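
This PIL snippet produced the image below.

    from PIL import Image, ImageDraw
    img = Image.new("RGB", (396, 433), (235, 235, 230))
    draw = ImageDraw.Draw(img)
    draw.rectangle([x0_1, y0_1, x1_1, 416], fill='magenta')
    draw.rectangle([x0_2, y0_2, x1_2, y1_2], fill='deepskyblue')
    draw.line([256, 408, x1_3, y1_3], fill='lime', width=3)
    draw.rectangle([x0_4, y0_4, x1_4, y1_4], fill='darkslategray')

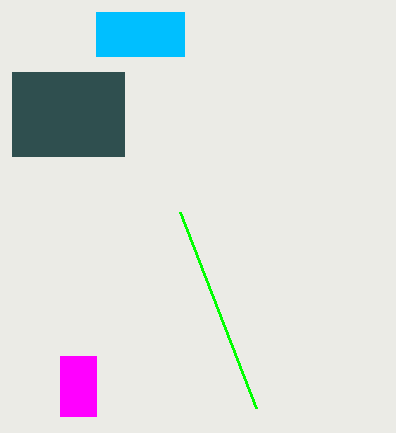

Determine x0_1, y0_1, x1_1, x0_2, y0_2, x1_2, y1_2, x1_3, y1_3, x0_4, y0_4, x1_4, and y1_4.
x0_1 = 60
y0_1 = 356
x1_1 = 96
x0_2 = 96
y0_2 = 12
x1_2 = 184
y1_2 = 56
x1_3 = 180
y1_3 = 212
x0_4 = 12
y0_4 = 72
x1_4 = 124
y1_4 = 156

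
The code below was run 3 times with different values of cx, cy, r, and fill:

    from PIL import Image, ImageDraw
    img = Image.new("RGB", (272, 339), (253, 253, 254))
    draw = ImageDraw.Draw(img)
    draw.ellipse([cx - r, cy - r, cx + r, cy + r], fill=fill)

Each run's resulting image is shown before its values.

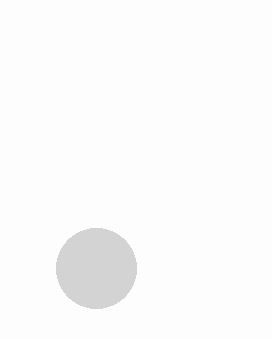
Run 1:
cx = 96; cy = 268; r = 40; fill = 'lightgray'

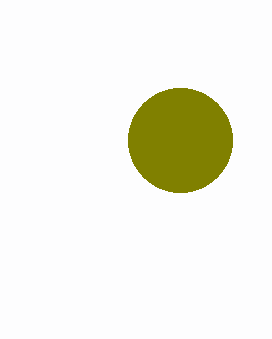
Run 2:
cx = 180
cy = 140
r = 52
fill = 'olive'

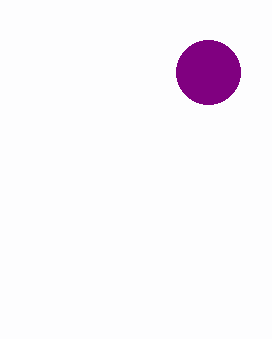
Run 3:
cx = 208; cy = 72; r = 32; fill = 'purple'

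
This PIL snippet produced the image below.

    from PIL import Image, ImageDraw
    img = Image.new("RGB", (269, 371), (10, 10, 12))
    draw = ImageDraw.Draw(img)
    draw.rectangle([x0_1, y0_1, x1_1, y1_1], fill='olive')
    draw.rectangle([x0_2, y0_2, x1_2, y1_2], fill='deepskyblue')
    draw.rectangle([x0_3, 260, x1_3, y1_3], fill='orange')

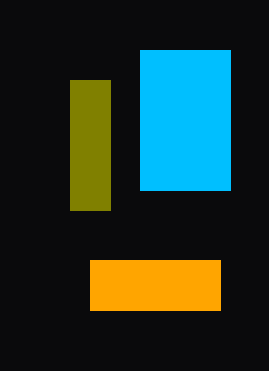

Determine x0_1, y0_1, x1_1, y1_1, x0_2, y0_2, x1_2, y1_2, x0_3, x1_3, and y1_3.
x0_1 = 70; y0_1 = 80; x1_1 = 110; y1_1 = 210; x0_2 = 140; y0_2 = 50; x1_2 = 230; y1_2 = 190; x0_3 = 90; x1_3 = 220; y1_3 = 310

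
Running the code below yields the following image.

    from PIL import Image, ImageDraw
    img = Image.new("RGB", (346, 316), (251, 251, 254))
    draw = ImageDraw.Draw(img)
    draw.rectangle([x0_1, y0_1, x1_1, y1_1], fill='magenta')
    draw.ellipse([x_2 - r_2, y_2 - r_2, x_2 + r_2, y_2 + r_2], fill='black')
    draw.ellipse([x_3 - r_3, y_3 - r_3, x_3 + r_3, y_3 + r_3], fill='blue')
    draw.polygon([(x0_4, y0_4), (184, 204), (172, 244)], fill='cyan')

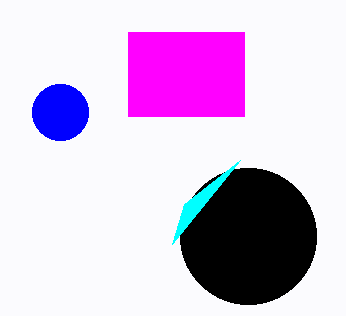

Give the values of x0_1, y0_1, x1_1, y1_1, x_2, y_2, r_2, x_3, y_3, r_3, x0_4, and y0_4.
x0_1 = 128; y0_1 = 32; x1_1 = 244; y1_1 = 116; x_2 = 248; y_2 = 236; r_2 = 68; x_3 = 60; y_3 = 112; r_3 = 28; x0_4 = 240; y0_4 = 160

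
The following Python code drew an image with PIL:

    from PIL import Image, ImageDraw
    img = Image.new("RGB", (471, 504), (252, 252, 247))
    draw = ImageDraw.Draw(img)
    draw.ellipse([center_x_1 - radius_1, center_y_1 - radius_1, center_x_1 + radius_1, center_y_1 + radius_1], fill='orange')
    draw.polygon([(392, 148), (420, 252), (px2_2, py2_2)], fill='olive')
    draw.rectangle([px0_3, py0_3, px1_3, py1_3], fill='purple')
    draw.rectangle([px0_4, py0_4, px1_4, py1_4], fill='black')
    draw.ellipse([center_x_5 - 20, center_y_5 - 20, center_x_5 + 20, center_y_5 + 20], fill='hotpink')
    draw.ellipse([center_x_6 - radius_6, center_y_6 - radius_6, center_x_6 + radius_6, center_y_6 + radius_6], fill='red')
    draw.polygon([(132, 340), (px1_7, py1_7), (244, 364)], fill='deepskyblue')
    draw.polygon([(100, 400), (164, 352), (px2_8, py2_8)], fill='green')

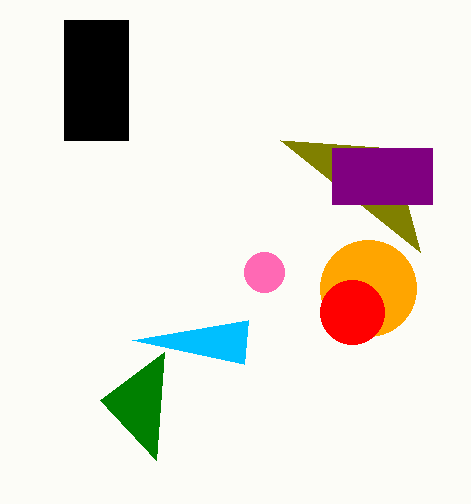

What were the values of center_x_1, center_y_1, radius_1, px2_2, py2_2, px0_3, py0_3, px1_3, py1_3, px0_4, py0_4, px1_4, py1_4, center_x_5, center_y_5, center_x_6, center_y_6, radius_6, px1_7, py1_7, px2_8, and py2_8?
center_x_1 = 368, center_y_1 = 288, radius_1 = 48, px2_2 = 280, py2_2 = 140, px0_3 = 332, py0_3 = 148, px1_3 = 432, py1_3 = 204, px0_4 = 64, py0_4 = 20, px1_4 = 128, py1_4 = 140, center_x_5 = 264, center_y_5 = 272, center_x_6 = 352, center_y_6 = 312, radius_6 = 32, px1_7 = 248, py1_7 = 320, px2_8 = 156, py2_8 = 460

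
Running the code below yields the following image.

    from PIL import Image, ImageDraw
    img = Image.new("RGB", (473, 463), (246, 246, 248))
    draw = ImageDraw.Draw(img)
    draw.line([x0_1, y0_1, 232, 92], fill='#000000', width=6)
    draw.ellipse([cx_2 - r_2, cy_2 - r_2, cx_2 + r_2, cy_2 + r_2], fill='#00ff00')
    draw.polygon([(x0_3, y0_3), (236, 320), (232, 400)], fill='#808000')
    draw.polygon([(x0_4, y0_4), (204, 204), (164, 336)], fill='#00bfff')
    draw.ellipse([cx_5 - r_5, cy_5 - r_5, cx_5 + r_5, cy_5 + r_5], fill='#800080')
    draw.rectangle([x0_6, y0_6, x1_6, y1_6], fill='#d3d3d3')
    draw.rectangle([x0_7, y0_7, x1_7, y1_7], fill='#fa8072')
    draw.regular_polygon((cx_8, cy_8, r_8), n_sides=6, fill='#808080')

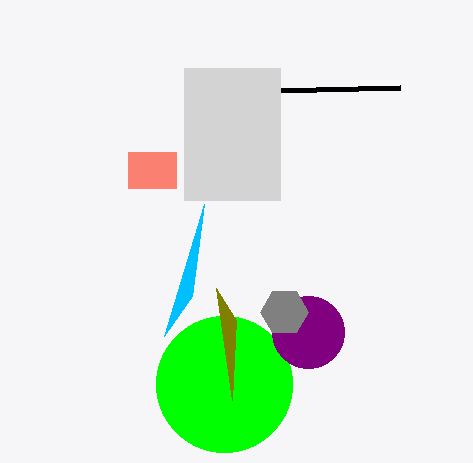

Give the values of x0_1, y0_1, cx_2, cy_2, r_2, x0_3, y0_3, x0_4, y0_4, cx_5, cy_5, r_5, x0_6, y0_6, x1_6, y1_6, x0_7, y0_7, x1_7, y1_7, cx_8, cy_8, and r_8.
x0_1 = 400; y0_1 = 88; cx_2 = 224; cy_2 = 384; r_2 = 68; x0_3 = 216; y0_3 = 288; x0_4 = 192; y0_4 = 296; cx_5 = 308; cy_5 = 332; r_5 = 36; x0_6 = 184; y0_6 = 68; x1_6 = 280; y1_6 = 200; x0_7 = 128; y0_7 = 152; x1_7 = 176; y1_7 = 188; cx_8 = 284; cy_8 = 312; r_8 = 24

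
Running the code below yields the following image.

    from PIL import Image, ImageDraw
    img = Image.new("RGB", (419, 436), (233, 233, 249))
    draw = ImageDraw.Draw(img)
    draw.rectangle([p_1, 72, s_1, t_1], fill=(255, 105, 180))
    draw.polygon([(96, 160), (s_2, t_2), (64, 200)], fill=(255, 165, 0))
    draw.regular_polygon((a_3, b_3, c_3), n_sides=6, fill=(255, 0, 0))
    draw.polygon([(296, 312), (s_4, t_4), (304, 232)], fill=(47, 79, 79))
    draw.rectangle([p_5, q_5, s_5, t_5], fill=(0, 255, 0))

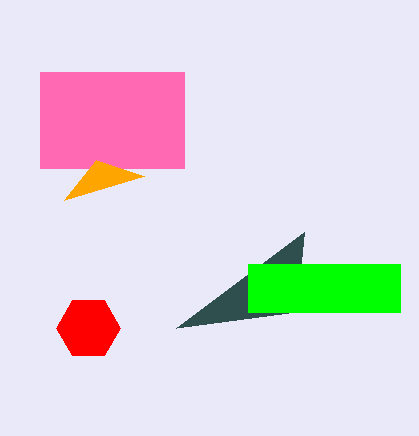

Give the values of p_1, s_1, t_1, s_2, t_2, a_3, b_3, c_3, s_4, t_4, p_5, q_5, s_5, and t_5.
p_1 = 40; s_1 = 184; t_1 = 168; s_2 = 144; t_2 = 176; a_3 = 88; b_3 = 328; c_3 = 32; s_4 = 176; t_4 = 328; p_5 = 248; q_5 = 264; s_5 = 400; t_5 = 312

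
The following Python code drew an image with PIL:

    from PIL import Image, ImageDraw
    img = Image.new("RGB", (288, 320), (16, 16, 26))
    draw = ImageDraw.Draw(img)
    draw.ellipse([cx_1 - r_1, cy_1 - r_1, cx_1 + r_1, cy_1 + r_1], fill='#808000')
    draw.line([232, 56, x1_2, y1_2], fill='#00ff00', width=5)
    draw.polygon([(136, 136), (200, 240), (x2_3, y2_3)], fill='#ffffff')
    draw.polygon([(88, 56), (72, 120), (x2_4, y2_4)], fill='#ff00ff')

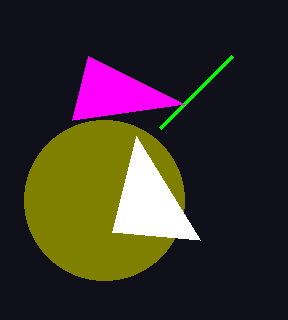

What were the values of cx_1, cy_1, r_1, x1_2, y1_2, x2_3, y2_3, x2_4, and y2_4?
cx_1 = 104, cy_1 = 200, r_1 = 80, x1_2 = 160, y1_2 = 128, x2_3 = 112, y2_3 = 232, x2_4 = 184, y2_4 = 104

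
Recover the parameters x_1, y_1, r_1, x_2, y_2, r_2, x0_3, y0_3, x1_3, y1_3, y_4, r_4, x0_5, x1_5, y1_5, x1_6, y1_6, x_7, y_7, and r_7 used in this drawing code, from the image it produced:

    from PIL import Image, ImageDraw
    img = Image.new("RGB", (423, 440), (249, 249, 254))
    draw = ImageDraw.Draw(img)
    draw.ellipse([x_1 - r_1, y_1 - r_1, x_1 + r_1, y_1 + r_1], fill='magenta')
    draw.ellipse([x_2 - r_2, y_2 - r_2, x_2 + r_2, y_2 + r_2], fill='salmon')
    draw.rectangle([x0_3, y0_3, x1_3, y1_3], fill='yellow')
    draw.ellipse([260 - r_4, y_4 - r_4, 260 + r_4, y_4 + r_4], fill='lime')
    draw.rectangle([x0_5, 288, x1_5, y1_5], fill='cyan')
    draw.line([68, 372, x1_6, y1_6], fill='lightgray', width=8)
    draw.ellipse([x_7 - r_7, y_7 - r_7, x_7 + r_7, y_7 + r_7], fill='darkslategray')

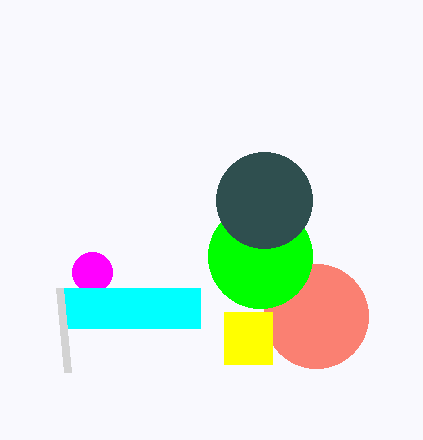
x_1 = 92
y_1 = 272
r_1 = 20
x_2 = 316
y_2 = 316
r_2 = 52
x0_3 = 224
y0_3 = 312
x1_3 = 272
y1_3 = 364
y_4 = 256
r_4 = 52
x0_5 = 64
x1_5 = 200
y1_5 = 328
x1_6 = 60
y1_6 = 288
x_7 = 264
y_7 = 200
r_7 = 48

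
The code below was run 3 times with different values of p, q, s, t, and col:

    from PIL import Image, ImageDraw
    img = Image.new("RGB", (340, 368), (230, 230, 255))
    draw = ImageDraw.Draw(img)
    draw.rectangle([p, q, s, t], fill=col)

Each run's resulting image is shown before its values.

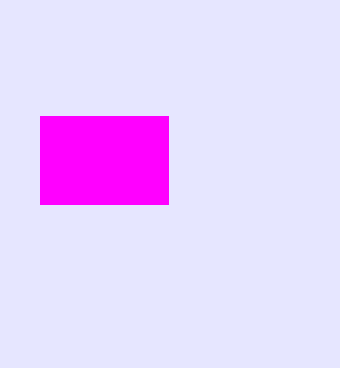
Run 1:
p = 40; q = 116; s = 168; t = 204; col = 'magenta'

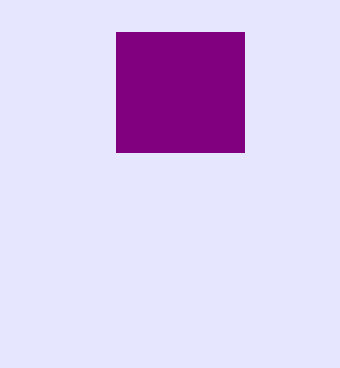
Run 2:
p = 116, q = 32, s = 244, t = 152, col = 'purple'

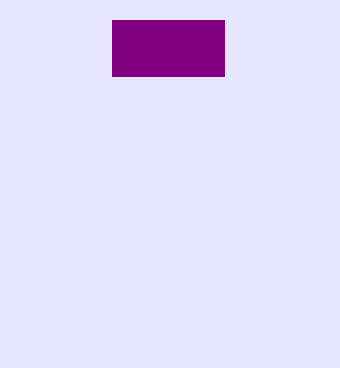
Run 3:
p = 112
q = 20
s = 224
t = 76
col = 'purple'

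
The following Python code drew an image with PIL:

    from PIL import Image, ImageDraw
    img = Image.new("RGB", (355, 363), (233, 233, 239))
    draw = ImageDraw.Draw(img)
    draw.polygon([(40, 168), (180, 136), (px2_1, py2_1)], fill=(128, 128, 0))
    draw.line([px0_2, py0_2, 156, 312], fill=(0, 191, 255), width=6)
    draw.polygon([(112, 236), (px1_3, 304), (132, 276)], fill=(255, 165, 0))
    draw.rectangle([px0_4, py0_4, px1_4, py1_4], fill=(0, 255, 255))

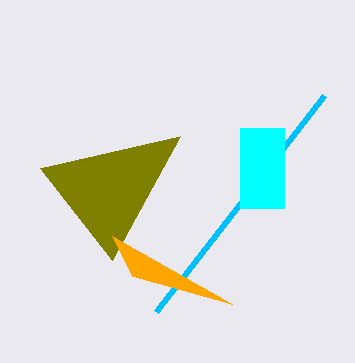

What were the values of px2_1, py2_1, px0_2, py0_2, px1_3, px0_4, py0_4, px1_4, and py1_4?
px2_1 = 112; py2_1 = 260; px0_2 = 324; py0_2 = 96; px1_3 = 232; px0_4 = 240; py0_4 = 128; px1_4 = 284; py1_4 = 208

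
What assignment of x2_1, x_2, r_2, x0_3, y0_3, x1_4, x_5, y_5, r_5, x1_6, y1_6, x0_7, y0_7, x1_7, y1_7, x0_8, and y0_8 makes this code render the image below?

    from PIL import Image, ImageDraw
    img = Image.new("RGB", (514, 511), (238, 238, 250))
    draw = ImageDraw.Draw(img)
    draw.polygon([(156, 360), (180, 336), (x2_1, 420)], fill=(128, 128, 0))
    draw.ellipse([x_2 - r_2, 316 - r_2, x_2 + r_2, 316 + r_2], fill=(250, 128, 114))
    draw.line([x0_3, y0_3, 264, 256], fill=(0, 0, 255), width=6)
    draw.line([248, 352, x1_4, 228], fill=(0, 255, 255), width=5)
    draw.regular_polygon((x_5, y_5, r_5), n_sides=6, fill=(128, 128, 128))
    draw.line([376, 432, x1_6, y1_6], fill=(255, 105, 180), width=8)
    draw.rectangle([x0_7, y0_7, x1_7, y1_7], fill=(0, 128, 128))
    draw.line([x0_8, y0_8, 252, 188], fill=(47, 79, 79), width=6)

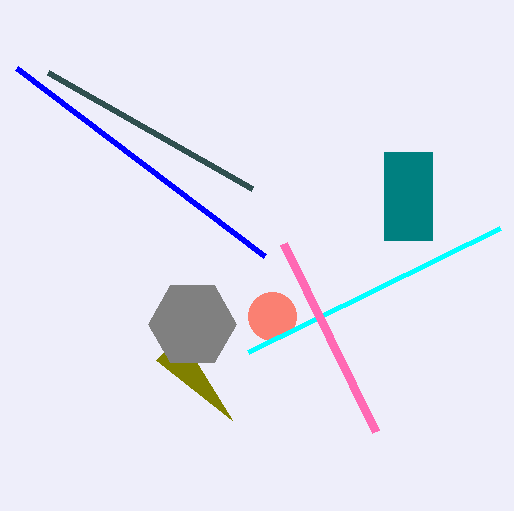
x2_1 = 232; x_2 = 272; r_2 = 24; x0_3 = 16; y0_3 = 68; x1_4 = 500; x_5 = 192; y_5 = 324; r_5 = 44; x1_6 = 284; y1_6 = 244; x0_7 = 384; y0_7 = 152; x1_7 = 432; y1_7 = 240; x0_8 = 48; y0_8 = 72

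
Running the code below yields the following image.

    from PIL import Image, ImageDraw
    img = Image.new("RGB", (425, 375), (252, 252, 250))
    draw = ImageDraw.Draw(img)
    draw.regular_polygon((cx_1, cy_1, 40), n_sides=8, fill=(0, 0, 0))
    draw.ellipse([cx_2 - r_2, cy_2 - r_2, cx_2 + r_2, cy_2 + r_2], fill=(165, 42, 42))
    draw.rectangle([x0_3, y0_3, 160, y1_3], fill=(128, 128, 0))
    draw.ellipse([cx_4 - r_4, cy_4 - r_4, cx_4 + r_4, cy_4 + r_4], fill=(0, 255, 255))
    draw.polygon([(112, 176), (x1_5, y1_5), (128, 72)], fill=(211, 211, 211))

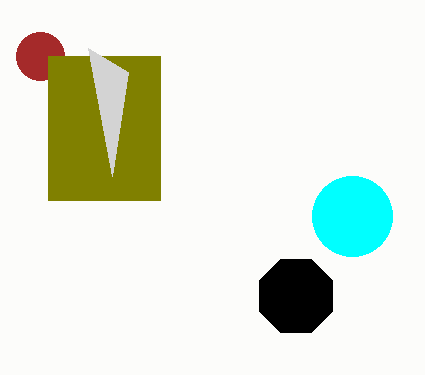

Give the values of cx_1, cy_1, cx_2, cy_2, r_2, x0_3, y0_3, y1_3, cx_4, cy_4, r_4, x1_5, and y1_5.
cx_1 = 296, cy_1 = 296, cx_2 = 40, cy_2 = 56, r_2 = 24, x0_3 = 48, y0_3 = 56, y1_3 = 200, cx_4 = 352, cy_4 = 216, r_4 = 40, x1_5 = 88, y1_5 = 48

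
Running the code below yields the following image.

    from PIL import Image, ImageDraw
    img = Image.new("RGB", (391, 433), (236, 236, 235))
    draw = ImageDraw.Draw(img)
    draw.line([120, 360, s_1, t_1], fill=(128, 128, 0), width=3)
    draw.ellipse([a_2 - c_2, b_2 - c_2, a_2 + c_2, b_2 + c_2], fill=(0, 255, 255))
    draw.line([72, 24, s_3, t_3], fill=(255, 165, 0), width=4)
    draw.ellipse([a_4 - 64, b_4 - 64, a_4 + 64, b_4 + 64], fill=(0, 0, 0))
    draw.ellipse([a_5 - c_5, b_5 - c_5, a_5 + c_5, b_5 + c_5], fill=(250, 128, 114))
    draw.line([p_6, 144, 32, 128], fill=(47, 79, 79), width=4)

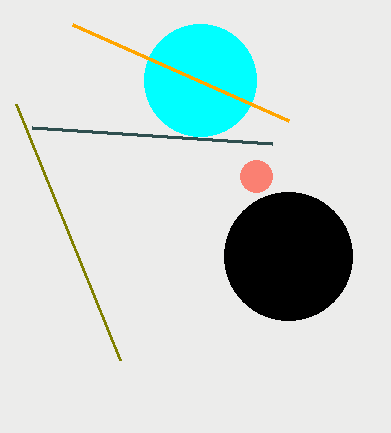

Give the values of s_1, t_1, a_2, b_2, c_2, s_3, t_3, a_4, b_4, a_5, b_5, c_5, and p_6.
s_1 = 16; t_1 = 104; a_2 = 200; b_2 = 80; c_2 = 56; s_3 = 288; t_3 = 120; a_4 = 288; b_4 = 256; a_5 = 256; b_5 = 176; c_5 = 16; p_6 = 272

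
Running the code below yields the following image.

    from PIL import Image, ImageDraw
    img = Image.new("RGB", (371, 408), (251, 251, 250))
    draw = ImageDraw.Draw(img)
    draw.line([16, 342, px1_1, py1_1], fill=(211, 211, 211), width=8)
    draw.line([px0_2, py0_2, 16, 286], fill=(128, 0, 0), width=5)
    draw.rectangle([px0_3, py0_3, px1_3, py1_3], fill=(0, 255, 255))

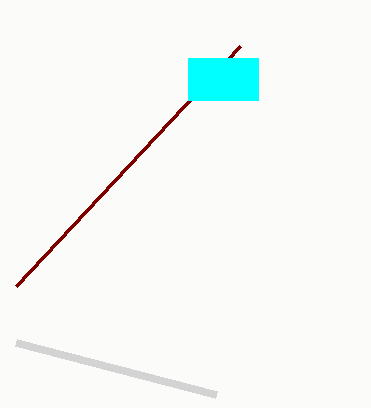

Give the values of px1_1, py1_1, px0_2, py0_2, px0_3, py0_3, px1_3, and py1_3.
px1_1 = 216, py1_1 = 394, px0_2 = 240, py0_2 = 46, px0_3 = 188, py0_3 = 58, px1_3 = 258, py1_3 = 100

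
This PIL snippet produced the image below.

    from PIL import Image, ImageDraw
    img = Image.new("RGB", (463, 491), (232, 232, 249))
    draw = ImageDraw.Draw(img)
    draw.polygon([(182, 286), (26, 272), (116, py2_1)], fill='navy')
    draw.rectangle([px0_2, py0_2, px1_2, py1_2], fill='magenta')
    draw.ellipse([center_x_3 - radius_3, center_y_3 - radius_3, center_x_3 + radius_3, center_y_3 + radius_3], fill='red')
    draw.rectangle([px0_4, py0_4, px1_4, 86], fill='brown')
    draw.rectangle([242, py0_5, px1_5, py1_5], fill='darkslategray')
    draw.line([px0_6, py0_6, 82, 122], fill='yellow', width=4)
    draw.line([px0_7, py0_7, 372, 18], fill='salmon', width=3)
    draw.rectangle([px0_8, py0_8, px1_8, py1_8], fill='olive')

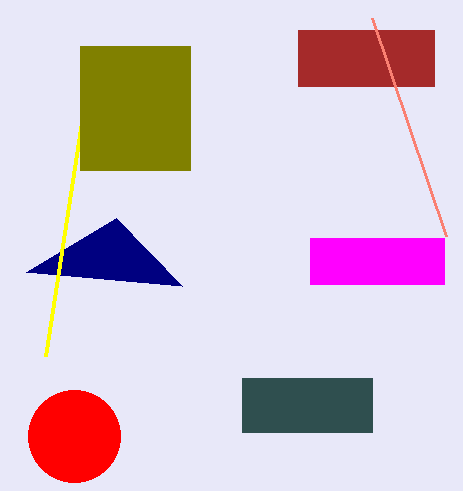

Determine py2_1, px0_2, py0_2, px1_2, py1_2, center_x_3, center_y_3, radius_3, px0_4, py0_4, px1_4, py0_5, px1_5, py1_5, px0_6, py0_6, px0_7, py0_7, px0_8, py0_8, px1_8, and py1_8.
py2_1 = 218
px0_2 = 310
py0_2 = 238
px1_2 = 444
py1_2 = 284
center_x_3 = 74
center_y_3 = 436
radius_3 = 46
px0_4 = 298
py0_4 = 30
px1_4 = 434
py0_5 = 378
px1_5 = 372
py1_5 = 432
px0_6 = 46
py0_6 = 356
px0_7 = 446
py0_7 = 236
px0_8 = 80
py0_8 = 46
px1_8 = 190
py1_8 = 170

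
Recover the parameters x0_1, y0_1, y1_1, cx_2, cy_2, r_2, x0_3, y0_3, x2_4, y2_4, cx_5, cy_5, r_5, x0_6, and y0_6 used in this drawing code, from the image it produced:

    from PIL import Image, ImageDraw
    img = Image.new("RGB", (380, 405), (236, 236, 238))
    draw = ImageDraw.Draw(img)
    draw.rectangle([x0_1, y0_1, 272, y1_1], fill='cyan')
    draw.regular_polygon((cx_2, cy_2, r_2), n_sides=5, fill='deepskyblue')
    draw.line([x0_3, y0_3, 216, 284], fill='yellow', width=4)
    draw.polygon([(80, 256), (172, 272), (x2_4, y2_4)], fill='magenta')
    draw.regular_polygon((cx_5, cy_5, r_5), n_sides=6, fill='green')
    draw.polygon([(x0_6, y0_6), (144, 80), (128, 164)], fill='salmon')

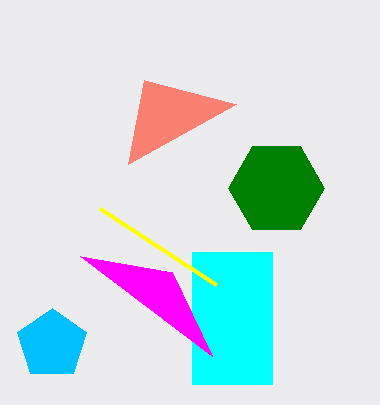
x0_1 = 192; y0_1 = 252; y1_1 = 384; cx_2 = 52; cy_2 = 344; r_2 = 36; x0_3 = 100; y0_3 = 208; x2_4 = 212; y2_4 = 356; cx_5 = 276; cy_5 = 188; r_5 = 48; x0_6 = 236; y0_6 = 104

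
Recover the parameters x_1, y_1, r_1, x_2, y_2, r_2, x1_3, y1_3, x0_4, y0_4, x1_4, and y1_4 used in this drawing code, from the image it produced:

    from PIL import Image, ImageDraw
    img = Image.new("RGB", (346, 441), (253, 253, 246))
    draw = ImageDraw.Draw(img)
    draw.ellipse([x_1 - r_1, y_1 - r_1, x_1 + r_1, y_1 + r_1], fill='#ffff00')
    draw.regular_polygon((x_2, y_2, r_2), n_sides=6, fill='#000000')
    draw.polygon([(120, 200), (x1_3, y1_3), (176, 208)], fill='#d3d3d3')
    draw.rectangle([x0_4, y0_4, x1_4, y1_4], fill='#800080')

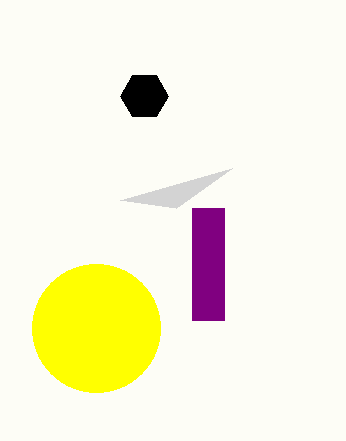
x_1 = 96
y_1 = 328
r_1 = 64
x_2 = 144
y_2 = 96
r_2 = 24
x1_3 = 232
y1_3 = 168
x0_4 = 192
y0_4 = 208
x1_4 = 224
y1_4 = 320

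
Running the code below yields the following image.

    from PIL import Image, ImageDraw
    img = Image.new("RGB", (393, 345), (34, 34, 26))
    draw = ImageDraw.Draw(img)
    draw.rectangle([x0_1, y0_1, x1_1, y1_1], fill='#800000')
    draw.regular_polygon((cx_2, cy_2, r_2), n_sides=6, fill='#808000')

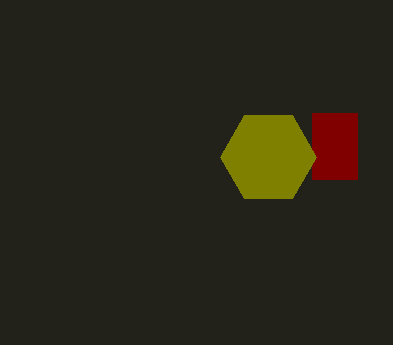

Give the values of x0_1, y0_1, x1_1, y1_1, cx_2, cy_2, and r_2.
x0_1 = 312; y0_1 = 113; x1_1 = 357; y1_1 = 179; cx_2 = 268; cy_2 = 157; r_2 = 48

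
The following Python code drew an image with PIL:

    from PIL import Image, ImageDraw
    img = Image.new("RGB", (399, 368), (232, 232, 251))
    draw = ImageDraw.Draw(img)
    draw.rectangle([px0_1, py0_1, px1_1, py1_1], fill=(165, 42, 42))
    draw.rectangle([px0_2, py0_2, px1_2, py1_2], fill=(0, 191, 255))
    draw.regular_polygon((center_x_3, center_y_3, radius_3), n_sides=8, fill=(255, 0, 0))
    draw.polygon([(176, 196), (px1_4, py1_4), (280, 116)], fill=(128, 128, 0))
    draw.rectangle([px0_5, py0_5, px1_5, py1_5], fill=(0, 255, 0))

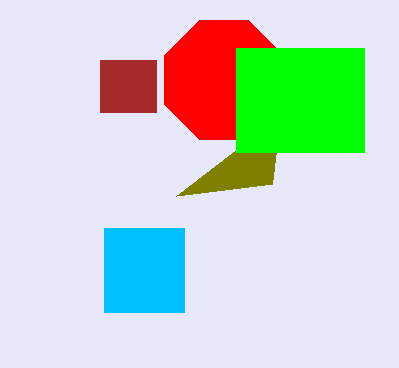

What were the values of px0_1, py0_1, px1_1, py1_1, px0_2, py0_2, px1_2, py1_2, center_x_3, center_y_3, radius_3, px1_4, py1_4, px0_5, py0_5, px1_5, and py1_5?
px0_1 = 100, py0_1 = 60, px1_1 = 156, py1_1 = 112, px0_2 = 104, py0_2 = 228, px1_2 = 184, py1_2 = 312, center_x_3 = 224, center_y_3 = 80, radius_3 = 64, px1_4 = 272, py1_4 = 184, px0_5 = 236, py0_5 = 48, px1_5 = 364, py1_5 = 152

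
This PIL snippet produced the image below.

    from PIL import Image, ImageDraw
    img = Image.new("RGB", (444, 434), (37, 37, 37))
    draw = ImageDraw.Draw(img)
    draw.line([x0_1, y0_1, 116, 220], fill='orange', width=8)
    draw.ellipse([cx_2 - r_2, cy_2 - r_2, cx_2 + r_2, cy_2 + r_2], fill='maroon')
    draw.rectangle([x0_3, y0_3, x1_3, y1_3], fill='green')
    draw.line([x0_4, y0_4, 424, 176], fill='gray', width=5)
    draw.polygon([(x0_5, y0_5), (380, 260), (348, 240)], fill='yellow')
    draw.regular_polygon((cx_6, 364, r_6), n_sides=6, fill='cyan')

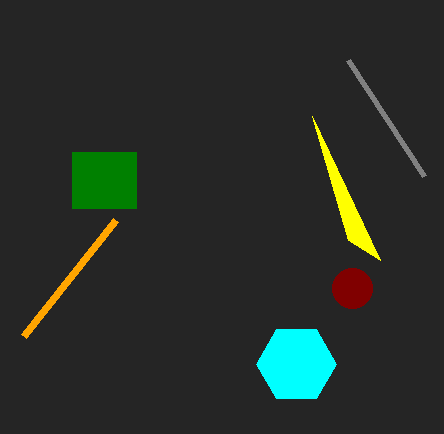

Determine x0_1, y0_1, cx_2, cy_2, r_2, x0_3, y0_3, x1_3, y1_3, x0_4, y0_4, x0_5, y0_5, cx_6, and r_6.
x0_1 = 24
y0_1 = 336
cx_2 = 352
cy_2 = 288
r_2 = 20
x0_3 = 72
y0_3 = 152
x1_3 = 136
y1_3 = 208
x0_4 = 348
y0_4 = 60
x0_5 = 312
y0_5 = 116
cx_6 = 296
r_6 = 40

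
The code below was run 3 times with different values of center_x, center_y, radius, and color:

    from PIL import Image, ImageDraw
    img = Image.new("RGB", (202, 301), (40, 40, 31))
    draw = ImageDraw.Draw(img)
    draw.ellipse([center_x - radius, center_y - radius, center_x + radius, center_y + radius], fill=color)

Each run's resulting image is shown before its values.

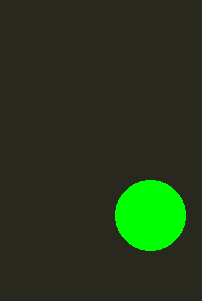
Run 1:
center_x = 150
center_y = 215
radius = 35
color = 'lime'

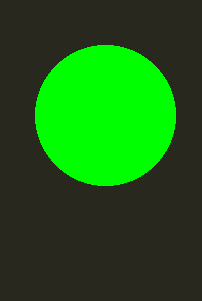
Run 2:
center_x = 105
center_y = 115
radius = 70
color = 'lime'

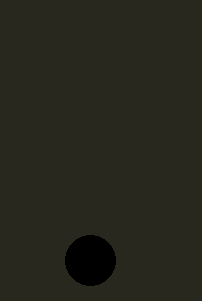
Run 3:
center_x = 90
center_y = 260
radius = 25
color = 'black'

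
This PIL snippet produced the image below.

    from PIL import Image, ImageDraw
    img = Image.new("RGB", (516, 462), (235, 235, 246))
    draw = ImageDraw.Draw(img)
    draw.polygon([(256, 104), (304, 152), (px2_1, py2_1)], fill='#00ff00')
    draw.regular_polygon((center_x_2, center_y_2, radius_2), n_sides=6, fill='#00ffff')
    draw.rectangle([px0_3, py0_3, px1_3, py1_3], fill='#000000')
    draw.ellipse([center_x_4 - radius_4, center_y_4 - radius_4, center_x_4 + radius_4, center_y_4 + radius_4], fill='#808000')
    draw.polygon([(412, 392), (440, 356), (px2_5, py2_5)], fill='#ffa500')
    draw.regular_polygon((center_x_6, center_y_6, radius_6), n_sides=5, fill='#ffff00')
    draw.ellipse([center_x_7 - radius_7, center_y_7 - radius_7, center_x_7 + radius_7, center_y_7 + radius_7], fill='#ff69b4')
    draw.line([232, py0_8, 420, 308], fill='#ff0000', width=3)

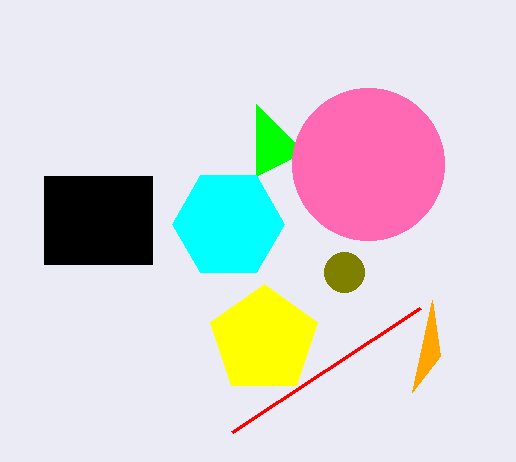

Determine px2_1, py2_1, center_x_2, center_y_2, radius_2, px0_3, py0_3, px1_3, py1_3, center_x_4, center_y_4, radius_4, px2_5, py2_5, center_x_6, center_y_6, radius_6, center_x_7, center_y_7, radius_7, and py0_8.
px2_1 = 256; py2_1 = 176; center_x_2 = 228; center_y_2 = 224; radius_2 = 56; px0_3 = 44; py0_3 = 176; px1_3 = 152; py1_3 = 264; center_x_4 = 344; center_y_4 = 272; radius_4 = 20; px2_5 = 432; py2_5 = 300; center_x_6 = 264; center_y_6 = 340; radius_6 = 56; center_x_7 = 368; center_y_7 = 164; radius_7 = 76; py0_8 = 432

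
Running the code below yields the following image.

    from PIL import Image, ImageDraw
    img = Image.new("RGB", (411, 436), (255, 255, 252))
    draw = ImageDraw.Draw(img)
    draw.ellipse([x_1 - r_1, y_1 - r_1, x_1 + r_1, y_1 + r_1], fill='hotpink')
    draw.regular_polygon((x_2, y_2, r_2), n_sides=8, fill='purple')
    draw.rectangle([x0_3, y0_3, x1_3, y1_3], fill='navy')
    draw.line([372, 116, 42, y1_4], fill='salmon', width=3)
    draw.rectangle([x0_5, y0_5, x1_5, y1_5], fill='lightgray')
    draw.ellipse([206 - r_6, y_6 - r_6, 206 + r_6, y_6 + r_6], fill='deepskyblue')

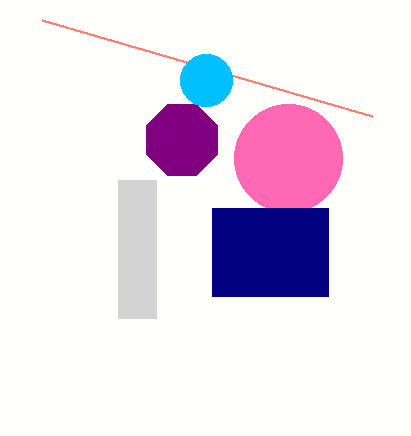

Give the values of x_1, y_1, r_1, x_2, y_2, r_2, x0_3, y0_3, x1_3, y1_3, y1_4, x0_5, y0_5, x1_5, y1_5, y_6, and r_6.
x_1 = 288, y_1 = 158, r_1 = 54, x_2 = 182, y_2 = 140, r_2 = 38, x0_3 = 212, y0_3 = 208, x1_3 = 328, y1_3 = 296, y1_4 = 20, x0_5 = 118, y0_5 = 180, x1_5 = 156, y1_5 = 318, y_6 = 80, r_6 = 26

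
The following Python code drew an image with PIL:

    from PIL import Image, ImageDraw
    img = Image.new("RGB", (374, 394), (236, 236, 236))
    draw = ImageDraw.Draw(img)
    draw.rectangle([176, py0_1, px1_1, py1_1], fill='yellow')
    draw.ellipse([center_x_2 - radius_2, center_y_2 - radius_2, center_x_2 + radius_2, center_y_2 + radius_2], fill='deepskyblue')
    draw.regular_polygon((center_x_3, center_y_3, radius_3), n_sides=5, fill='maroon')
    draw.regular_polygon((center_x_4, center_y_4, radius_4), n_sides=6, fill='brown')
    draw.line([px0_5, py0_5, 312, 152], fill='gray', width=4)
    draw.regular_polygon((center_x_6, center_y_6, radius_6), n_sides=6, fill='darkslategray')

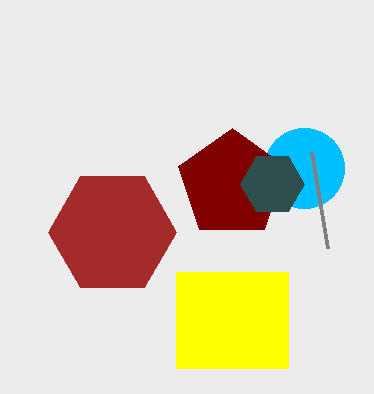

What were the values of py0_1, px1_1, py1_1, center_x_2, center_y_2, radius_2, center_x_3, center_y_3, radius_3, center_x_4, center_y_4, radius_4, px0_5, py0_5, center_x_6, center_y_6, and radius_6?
py0_1 = 272; px1_1 = 288; py1_1 = 368; center_x_2 = 304; center_y_2 = 168; radius_2 = 40; center_x_3 = 232; center_y_3 = 184; radius_3 = 56; center_x_4 = 112; center_y_4 = 232; radius_4 = 64; px0_5 = 328; py0_5 = 248; center_x_6 = 272; center_y_6 = 184; radius_6 = 32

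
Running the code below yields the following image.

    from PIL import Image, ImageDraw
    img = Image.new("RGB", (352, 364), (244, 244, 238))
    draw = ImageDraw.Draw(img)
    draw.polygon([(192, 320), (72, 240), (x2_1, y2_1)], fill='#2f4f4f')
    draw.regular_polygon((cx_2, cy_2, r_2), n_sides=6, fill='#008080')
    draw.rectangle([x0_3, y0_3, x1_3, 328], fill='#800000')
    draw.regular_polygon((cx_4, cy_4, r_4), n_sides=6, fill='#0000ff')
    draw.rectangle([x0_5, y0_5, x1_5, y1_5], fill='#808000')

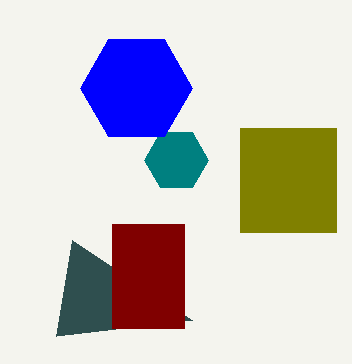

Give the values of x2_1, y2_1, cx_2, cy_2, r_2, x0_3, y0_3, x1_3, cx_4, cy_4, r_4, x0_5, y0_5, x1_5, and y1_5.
x2_1 = 56, y2_1 = 336, cx_2 = 176, cy_2 = 160, r_2 = 32, x0_3 = 112, y0_3 = 224, x1_3 = 184, cx_4 = 136, cy_4 = 88, r_4 = 56, x0_5 = 240, y0_5 = 128, x1_5 = 336, y1_5 = 232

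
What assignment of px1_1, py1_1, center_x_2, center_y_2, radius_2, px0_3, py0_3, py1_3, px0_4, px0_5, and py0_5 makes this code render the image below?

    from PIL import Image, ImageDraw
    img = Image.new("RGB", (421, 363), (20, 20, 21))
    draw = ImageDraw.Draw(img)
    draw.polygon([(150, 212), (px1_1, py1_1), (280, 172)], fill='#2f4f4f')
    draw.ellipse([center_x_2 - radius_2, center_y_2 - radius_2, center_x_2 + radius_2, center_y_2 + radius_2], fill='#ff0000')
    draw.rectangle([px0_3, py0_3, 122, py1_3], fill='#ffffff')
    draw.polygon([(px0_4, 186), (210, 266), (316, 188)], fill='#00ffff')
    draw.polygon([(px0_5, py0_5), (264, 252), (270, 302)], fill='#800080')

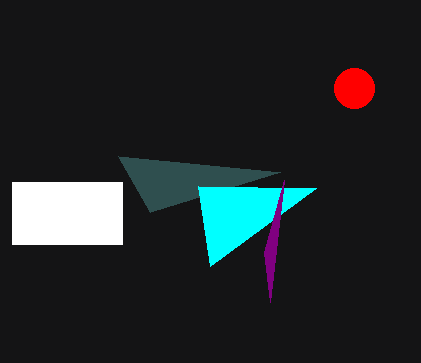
px1_1 = 118
py1_1 = 156
center_x_2 = 354
center_y_2 = 88
radius_2 = 20
px0_3 = 12
py0_3 = 182
py1_3 = 244
px0_4 = 198
px0_5 = 284
py0_5 = 180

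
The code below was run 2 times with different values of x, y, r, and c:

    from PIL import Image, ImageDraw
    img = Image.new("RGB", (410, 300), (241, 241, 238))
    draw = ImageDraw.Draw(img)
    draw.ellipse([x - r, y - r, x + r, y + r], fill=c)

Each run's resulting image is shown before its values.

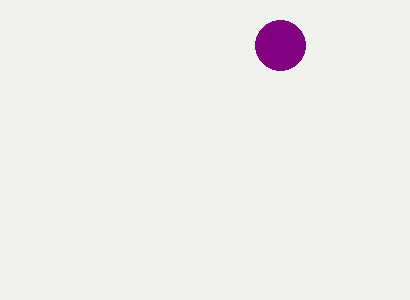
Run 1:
x = 280
y = 45
r = 25
c = 'purple'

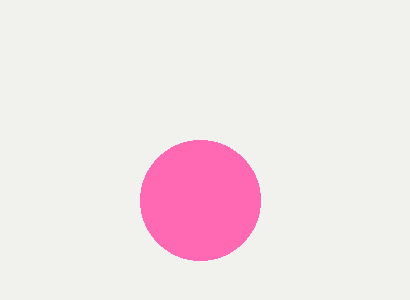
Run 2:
x = 200; y = 200; r = 60; c = 'hotpink'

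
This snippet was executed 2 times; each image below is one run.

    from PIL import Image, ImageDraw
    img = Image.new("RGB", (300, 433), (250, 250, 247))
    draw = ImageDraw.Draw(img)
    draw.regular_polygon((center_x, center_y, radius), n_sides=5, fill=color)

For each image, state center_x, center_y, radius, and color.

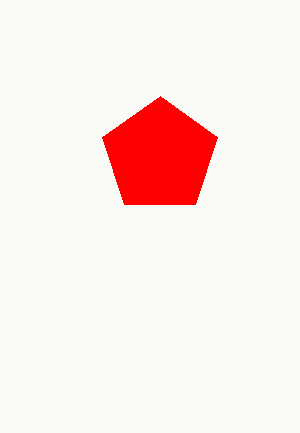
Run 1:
center_x = 160, center_y = 156, radius = 60, color = 'red'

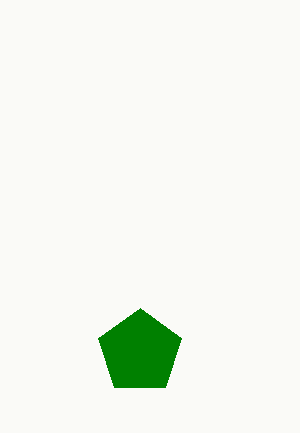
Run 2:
center_x = 140
center_y = 352
radius = 44
color = 'green'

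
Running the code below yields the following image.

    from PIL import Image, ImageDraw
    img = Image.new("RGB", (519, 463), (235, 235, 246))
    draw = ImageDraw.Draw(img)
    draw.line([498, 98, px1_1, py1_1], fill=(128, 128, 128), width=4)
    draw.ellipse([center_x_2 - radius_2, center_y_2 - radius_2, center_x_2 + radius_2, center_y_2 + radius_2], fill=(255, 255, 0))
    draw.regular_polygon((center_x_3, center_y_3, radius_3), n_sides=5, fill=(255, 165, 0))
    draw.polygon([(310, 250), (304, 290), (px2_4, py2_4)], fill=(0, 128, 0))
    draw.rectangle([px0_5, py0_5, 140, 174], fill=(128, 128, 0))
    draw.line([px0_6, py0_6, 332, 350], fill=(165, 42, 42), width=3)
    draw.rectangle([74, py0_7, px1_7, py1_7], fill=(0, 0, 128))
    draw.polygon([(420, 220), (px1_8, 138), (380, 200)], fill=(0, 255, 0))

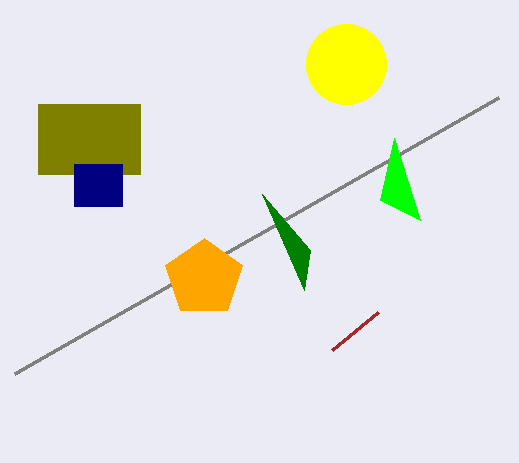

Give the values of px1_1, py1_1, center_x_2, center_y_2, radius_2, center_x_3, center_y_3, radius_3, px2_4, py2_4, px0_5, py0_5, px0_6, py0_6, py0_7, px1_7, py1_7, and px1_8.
px1_1 = 14; py1_1 = 374; center_x_2 = 346; center_y_2 = 64; radius_2 = 40; center_x_3 = 204; center_y_3 = 278; radius_3 = 40; px2_4 = 262; py2_4 = 194; px0_5 = 38; py0_5 = 104; px0_6 = 378; py0_6 = 312; py0_7 = 164; px1_7 = 122; py1_7 = 206; px1_8 = 394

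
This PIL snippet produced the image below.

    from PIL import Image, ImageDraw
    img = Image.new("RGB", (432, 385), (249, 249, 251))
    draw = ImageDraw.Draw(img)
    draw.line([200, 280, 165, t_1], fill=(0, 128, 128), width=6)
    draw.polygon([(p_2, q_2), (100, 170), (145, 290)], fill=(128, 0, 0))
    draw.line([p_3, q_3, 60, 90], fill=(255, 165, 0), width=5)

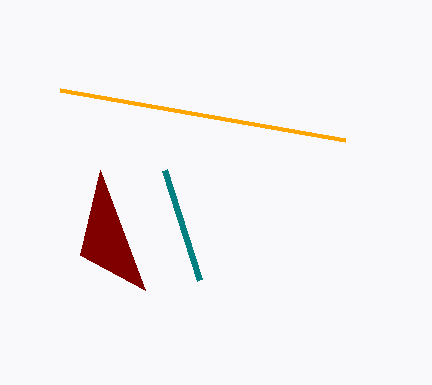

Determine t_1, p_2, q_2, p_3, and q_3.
t_1 = 170; p_2 = 80; q_2 = 255; p_3 = 345; q_3 = 140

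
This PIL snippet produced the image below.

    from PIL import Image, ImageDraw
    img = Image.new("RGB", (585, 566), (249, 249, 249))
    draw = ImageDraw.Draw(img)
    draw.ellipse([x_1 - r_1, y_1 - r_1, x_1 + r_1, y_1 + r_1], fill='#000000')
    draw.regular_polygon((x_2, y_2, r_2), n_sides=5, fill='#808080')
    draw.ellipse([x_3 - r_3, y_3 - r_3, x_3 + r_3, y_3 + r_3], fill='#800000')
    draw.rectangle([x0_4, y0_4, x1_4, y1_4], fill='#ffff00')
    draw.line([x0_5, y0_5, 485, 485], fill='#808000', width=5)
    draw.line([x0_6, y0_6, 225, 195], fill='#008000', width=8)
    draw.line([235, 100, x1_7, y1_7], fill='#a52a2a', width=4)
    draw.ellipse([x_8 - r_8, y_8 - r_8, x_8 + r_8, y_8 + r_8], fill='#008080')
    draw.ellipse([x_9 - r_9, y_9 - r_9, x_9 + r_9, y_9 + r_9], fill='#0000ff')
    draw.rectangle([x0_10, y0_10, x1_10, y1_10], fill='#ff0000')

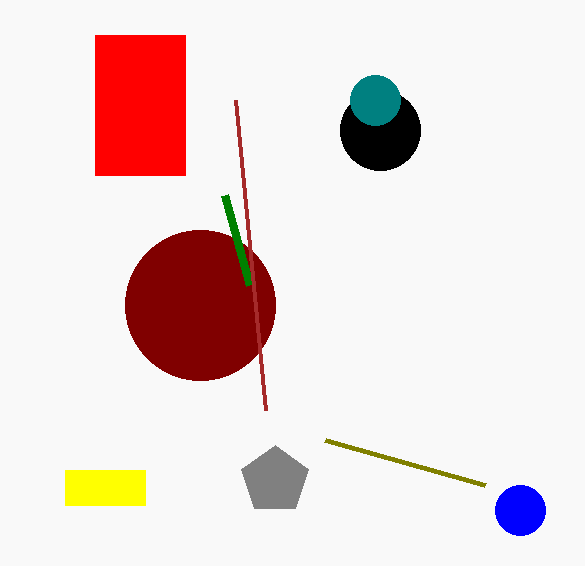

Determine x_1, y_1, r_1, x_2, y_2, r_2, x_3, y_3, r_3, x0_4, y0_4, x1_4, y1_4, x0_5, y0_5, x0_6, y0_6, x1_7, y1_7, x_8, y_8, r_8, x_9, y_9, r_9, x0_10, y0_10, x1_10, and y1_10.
x_1 = 380; y_1 = 130; r_1 = 40; x_2 = 275; y_2 = 480; r_2 = 35; x_3 = 200; y_3 = 305; r_3 = 75; x0_4 = 65; y0_4 = 470; x1_4 = 145; y1_4 = 505; x0_5 = 325; y0_5 = 440; x0_6 = 250; y0_6 = 285; x1_7 = 265; y1_7 = 410; x_8 = 375; y_8 = 100; r_8 = 25; x_9 = 520; y_9 = 510; r_9 = 25; x0_10 = 95; y0_10 = 35; x1_10 = 185; y1_10 = 175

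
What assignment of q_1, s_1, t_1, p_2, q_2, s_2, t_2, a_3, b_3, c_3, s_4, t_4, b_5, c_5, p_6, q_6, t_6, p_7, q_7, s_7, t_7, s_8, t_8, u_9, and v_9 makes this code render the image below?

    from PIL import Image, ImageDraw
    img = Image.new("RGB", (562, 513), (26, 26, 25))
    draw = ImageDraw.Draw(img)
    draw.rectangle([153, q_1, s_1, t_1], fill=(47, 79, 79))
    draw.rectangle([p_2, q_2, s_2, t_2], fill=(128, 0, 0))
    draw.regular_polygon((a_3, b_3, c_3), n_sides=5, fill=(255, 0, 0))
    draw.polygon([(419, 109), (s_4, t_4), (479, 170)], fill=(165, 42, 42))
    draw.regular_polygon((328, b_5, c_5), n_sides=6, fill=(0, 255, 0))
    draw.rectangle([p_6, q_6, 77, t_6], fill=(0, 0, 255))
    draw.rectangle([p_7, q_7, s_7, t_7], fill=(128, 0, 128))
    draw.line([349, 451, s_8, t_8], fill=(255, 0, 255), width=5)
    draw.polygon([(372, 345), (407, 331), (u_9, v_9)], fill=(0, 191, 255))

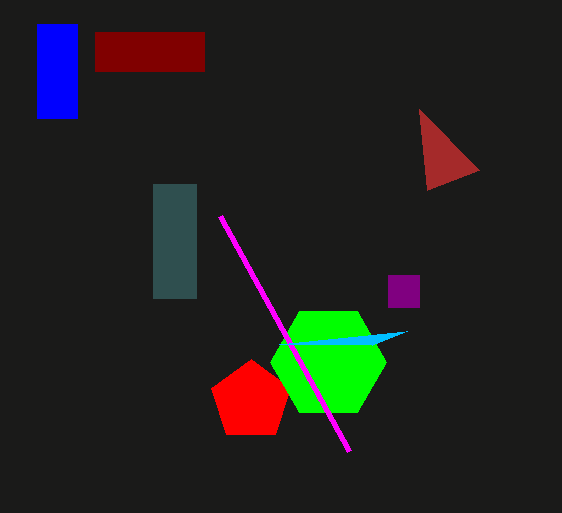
q_1 = 184, s_1 = 196, t_1 = 298, p_2 = 95, q_2 = 32, s_2 = 204, t_2 = 71, a_3 = 251, b_3 = 401, c_3 = 42, s_4 = 427, t_4 = 190, b_5 = 362, c_5 = 58, p_6 = 37, q_6 = 24, t_6 = 118, p_7 = 388, q_7 = 275, s_7 = 419, t_7 = 307, s_8 = 220, t_8 = 216, u_9 = 279, v_9 = 344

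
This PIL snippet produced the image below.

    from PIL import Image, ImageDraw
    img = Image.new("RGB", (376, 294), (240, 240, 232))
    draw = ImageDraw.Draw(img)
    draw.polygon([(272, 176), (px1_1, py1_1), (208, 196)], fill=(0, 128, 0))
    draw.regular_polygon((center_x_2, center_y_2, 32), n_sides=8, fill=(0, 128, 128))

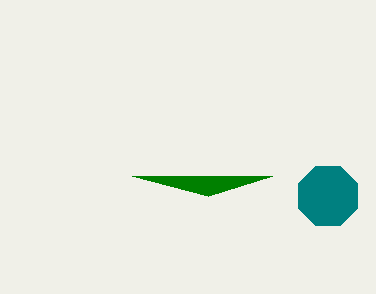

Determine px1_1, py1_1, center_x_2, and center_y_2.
px1_1 = 132; py1_1 = 176; center_x_2 = 328; center_y_2 = 196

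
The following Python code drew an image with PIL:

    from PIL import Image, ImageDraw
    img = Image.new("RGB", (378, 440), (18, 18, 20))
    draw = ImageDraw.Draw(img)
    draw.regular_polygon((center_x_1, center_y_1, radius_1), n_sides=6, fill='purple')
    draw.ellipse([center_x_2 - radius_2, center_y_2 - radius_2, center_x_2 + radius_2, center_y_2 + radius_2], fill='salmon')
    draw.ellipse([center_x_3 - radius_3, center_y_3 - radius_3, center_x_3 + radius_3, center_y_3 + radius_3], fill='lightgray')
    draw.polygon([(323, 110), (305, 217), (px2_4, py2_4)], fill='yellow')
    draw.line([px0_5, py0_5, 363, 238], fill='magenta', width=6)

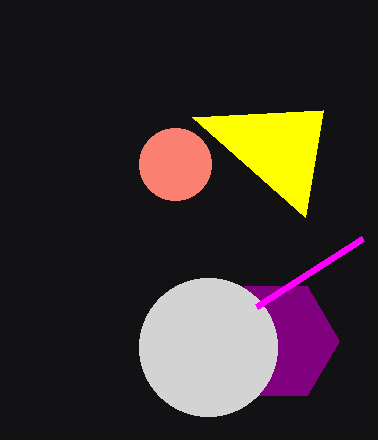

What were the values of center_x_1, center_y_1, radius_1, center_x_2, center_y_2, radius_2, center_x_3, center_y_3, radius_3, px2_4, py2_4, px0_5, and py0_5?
center_x_1 = 276
center_y_1 = 341
radius_1 = 63
center_x_2 = 175
center_y_2 = 164
radius_2 = 36
center_x_3 = 208
center_y_3 = 347
radius_3 = 69
px2_4 = 192
py2_4 = 117
px0_5 = 257
py0_5 = 306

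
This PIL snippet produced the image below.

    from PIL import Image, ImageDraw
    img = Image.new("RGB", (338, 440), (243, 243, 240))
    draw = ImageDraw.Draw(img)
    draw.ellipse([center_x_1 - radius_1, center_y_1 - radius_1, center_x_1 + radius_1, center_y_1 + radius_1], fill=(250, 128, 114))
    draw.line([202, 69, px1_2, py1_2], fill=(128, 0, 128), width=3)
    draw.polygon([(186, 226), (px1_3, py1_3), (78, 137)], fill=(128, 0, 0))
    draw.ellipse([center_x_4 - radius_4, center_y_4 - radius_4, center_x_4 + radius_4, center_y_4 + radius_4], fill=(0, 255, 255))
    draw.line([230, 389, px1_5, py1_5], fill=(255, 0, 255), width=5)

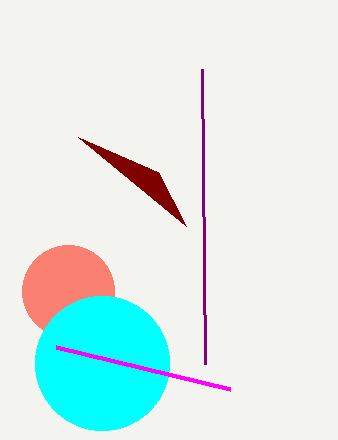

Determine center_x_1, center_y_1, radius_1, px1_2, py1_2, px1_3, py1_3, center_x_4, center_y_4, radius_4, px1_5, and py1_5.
center_x_1 = 68, center_y_1 = 291, radius_1 = 46, px1_2 = 205, py1_2 = 364, px1_3 = 158, py1_3 = 172, center_x_4 = 102, center_y_4 = 363, radius_4 = 67, px1_5 = 56, py1_5 = 347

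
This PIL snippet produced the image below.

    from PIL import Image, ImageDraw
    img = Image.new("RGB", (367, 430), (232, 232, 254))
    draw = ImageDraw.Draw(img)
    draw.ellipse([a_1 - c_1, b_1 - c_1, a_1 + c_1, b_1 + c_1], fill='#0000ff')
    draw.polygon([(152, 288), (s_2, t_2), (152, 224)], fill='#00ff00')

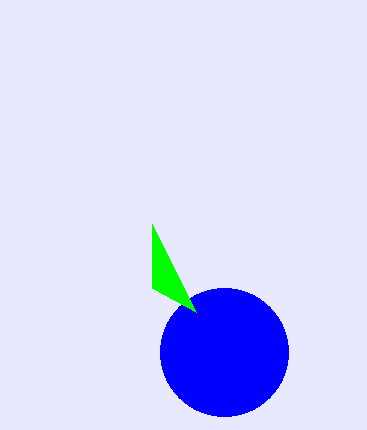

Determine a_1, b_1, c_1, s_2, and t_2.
a_1 = 224; b_1 = 352; c_1 = 64; s_2 = 196; t_2 = 312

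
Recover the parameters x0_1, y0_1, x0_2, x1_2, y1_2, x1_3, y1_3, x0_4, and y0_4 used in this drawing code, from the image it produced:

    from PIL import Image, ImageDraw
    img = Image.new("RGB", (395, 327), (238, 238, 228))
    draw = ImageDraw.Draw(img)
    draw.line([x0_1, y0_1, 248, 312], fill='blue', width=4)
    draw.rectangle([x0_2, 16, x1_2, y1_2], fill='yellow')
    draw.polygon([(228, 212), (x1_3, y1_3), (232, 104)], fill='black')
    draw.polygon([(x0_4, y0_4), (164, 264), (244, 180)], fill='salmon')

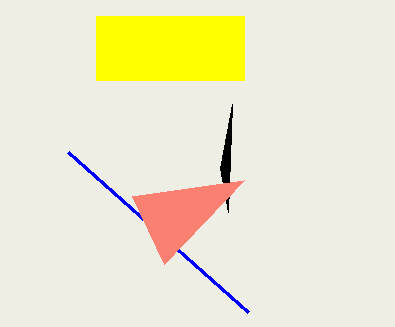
x0_1 = 68
y0_1 = 152
x0_2 = 96
x1_2 = 244
y1_2 = 80
x1_3 = 220
y1_3 = 168
x0_4 = 132
y0_4 = 196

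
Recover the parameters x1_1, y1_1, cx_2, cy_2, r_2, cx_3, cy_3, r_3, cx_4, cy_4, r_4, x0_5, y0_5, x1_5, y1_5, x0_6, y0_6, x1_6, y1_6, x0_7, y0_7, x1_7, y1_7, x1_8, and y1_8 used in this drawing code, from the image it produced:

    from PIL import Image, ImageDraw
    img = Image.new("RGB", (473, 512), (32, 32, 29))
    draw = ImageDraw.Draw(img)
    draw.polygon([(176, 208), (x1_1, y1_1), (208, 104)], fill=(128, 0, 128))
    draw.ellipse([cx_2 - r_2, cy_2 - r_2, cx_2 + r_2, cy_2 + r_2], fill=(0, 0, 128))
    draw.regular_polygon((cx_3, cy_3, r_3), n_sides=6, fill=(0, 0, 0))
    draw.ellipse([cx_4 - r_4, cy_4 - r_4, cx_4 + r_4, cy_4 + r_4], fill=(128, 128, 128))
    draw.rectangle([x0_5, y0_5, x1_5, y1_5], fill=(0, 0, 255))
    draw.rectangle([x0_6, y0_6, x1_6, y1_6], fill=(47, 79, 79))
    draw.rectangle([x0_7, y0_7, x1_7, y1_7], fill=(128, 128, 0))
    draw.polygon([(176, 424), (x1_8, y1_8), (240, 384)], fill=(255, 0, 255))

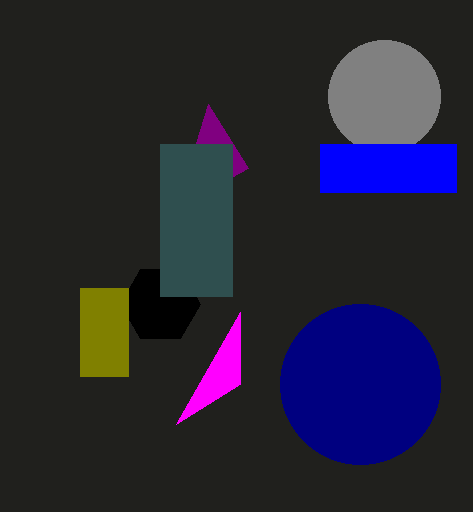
x1_1 = 248, y1_1 = 168, cx_2 = 360, cy_2 = 384, r_2 = 80, cx_3 = 160, cy_3 = 304, r_3 = 40, cx_4 = 384, cy_4 = 96, r_4 = 56, x0_5 = 320, y0_5 = 144, x1_5 = 456, y1_5 = 192, x0_6 = 160, y0_6 = 144, x1_6 = 232, y1_6 = 296, x0_7 = 80, y0_7 = 288, x1_7 = 128, y1_7 = 376, x1_8 = 240, y1_8 = 312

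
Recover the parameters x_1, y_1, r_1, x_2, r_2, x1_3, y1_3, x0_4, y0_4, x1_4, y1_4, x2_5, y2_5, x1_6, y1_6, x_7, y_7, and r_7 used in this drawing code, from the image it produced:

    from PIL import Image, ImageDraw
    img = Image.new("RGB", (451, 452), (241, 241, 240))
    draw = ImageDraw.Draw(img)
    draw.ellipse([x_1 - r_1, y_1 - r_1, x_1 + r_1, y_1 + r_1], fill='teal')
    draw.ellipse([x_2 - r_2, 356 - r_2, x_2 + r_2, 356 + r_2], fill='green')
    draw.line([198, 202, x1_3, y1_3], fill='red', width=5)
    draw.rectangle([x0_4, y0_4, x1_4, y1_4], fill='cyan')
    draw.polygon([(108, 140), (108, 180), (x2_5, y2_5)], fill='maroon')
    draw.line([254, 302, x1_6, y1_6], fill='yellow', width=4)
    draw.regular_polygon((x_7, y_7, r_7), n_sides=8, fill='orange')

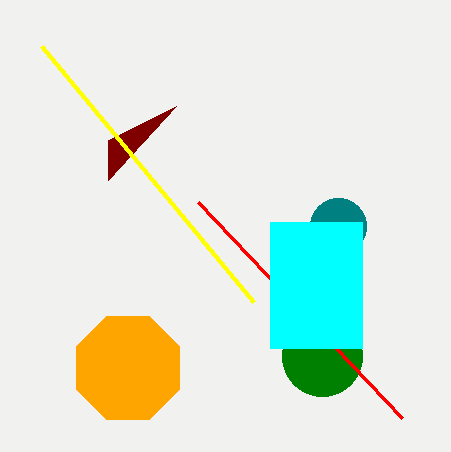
x_1 = 338
y_1 = 226
r_1 = 28
x_2 = 322
r_2 = 40
x1_3 = 402
y1_3 = 418
x0_4 = 270
y0_4 = 222
x1_4 = 362
y1_4 = 348
x2_5 = 176
y2_5 = 106
x1_6 = 42
y1_6 = 46
x_7 = 128
y_7 = 368
r_7 = 56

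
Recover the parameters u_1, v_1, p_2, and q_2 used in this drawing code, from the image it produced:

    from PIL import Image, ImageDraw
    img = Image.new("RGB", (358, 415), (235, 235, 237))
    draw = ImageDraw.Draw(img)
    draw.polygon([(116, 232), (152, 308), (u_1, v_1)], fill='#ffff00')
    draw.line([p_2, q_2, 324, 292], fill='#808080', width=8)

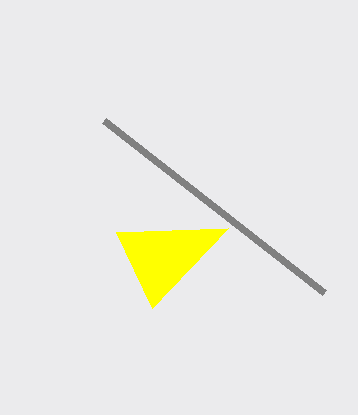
u_1 = 228; v_1 = 228; p_2 = 104; q_2 = 120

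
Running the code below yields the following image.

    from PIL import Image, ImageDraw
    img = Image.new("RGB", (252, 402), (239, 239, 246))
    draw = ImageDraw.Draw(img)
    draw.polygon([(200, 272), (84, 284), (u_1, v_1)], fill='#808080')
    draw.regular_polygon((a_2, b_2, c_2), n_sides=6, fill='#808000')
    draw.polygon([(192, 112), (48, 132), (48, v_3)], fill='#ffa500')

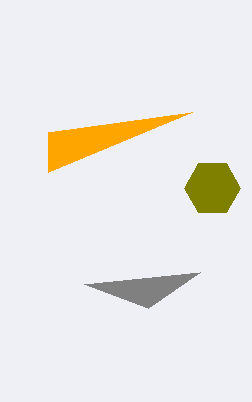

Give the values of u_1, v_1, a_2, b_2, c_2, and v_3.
u_1 = 148; v_1 = 308; a_2 = 212; b_2 = 188; c_2 = 28; v_3 = 172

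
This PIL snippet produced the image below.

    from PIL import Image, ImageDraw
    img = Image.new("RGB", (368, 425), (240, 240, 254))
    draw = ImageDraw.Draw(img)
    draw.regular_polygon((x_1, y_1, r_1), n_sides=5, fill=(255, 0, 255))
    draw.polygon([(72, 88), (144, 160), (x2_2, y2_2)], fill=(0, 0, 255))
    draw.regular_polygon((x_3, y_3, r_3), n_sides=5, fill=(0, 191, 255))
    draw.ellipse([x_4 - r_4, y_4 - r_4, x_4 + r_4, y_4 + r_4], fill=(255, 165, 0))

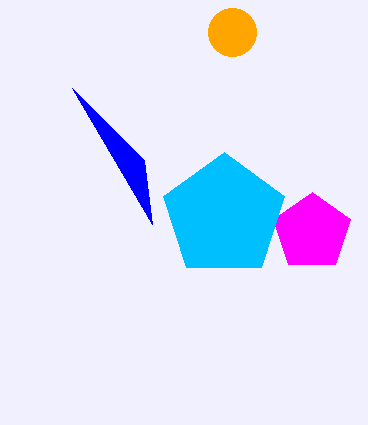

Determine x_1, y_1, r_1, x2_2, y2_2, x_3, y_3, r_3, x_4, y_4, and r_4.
x_1 = 312
y_1 = 232
r_1 = 40
x2_2 = 152
y2_2 = 224
x_3 = 224
y_3 = 216
r_3 = 64
x_4 = 232
y_4 = 32
r_4 = 24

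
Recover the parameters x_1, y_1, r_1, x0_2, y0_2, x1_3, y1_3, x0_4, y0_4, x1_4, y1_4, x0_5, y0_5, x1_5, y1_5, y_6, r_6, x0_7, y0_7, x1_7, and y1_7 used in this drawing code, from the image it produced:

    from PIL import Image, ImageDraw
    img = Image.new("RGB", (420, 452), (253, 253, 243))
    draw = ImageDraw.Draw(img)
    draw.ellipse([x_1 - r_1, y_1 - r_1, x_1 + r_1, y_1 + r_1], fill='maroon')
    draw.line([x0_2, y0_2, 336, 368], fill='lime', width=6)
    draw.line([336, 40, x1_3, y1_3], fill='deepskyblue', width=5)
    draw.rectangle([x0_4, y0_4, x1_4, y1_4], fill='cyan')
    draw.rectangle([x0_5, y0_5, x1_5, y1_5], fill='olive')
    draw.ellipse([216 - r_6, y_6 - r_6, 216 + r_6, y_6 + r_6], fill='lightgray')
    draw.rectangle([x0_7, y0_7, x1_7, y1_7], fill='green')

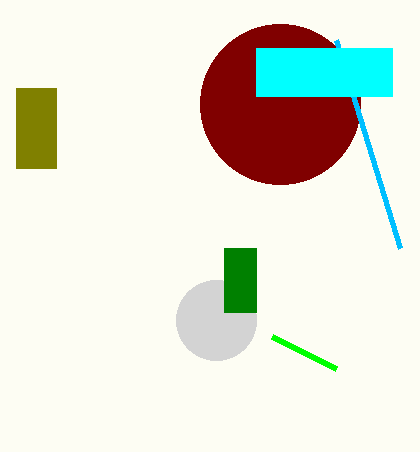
x_1 = 280, y_1 = 104, r_1 = 80, x0_2 = 272, y0_2 = 336, x1_3 = 400, y1_3 = 248, x0_4 = 256, y0_4 = 48, x1_4 = 392, y1_4 = 96, x0_5 = 16, y0_5 = 88, x1_5 = 56, y1_5 = 168, y_6 = 320, r_6 = 40, x0_7 = 224, y0_7 = 248, x1_7 = 256, y1_7 = 312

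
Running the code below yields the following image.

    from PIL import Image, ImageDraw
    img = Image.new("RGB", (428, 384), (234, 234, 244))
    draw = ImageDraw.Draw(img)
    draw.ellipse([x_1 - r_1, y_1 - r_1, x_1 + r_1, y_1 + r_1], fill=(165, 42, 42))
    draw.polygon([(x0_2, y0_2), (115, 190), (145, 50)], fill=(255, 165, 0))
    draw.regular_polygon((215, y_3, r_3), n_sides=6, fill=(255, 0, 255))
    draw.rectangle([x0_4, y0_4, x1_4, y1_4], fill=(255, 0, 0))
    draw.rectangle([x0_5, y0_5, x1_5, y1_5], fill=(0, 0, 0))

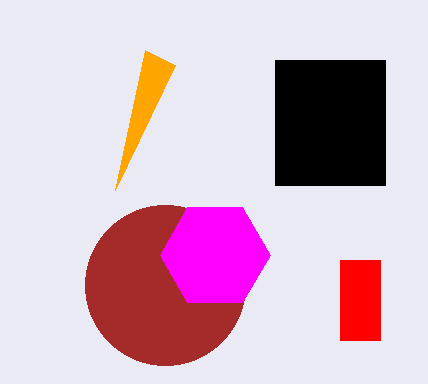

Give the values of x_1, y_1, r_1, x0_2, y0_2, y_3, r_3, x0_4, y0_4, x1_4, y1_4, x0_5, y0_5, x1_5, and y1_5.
x_1 = 165; y_1 = 285; r_1 = 80; x0_2 = 175; y0_2 = 65; y_3 = 255; r_3 = 55; x0_4 = 340; y0_4 = 260; x1_4 = 380; y1_4 = 340; x0_5 = 275; y0_5 = 60; x1_5 = 385; y1_5 = 185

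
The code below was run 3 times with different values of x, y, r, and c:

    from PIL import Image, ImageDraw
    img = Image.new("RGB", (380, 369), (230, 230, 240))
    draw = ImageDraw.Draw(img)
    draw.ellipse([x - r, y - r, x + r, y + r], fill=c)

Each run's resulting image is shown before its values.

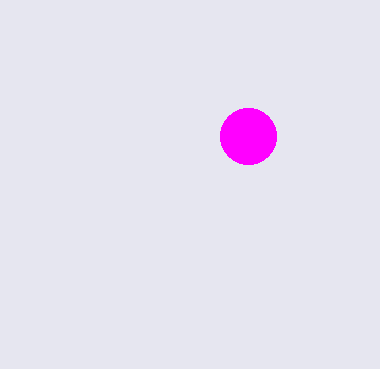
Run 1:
x = 248, y = 136, r = 28, c = 'magenta'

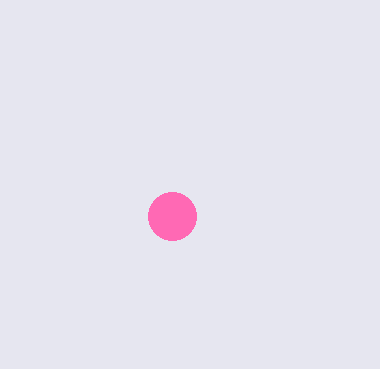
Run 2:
x = 172
y = 216
r = 24
c = 'hotpink'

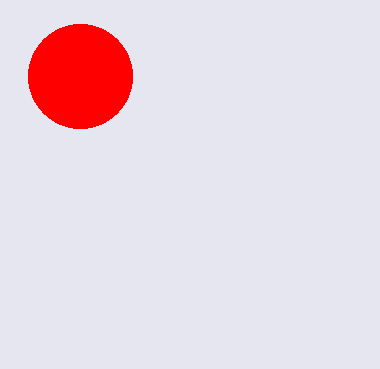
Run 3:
x = 80; y = 76; r = 52; c = 'red'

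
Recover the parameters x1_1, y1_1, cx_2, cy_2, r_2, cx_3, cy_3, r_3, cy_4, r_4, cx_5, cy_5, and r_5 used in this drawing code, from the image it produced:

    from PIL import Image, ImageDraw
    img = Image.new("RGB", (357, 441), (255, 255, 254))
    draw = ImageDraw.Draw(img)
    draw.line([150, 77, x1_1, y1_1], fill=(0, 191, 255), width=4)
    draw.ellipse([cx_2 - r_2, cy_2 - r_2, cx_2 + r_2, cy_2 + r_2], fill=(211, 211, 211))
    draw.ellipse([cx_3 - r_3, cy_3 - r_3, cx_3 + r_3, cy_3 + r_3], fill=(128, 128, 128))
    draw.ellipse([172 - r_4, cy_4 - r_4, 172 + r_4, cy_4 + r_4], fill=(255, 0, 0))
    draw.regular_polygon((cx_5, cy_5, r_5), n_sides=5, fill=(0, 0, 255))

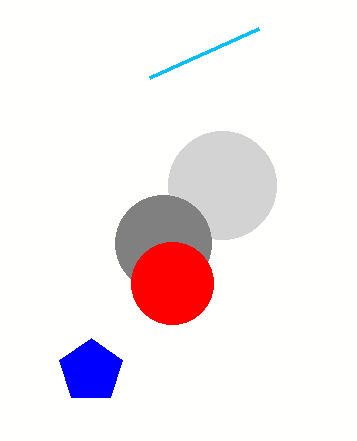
x1_1 = 259, y1_1 = 28, cx_2 = 222, cy_2 = 185, r_2 = 54, cx_3 = 163, cy_3 = 243, r_3 = 48, cy_4 = 283, r_4 = 41, cx_5 = 91, cy_5 = 371, r_5 = 33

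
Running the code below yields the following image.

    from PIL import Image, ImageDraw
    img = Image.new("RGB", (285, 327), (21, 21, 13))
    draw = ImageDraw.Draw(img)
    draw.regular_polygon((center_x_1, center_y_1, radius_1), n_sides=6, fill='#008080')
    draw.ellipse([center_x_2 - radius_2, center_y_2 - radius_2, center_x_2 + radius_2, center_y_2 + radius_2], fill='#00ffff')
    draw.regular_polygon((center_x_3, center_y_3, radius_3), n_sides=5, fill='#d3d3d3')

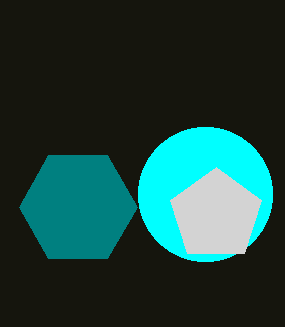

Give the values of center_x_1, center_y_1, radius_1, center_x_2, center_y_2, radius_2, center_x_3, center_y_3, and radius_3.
center_x_1 = 78
center_y_1 = 207
radius_1 = 59
center_x_2 = 205
center_y_2 = 194
radius_2 = 67
center_x_3 = 216
center_y_3 = 215
radius_3 = 48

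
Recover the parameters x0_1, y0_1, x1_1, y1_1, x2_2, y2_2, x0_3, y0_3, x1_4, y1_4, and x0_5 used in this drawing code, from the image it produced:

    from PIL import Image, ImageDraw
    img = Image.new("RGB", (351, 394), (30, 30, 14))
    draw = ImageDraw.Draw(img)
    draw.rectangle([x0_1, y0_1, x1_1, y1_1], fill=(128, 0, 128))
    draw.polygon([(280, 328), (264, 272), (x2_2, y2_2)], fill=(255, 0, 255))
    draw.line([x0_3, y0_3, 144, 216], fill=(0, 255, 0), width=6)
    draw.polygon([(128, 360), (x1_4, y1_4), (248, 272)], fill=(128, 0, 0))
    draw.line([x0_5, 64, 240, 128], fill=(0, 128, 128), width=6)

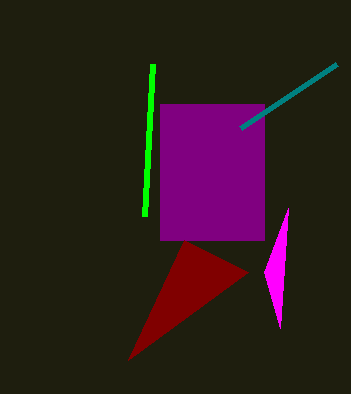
x0_1 = 160; y0_1 = 104; x1_1 = 264; y1_1 = 240; x2_2 = 288; y2_2 = 208; x0_3 = 152; y0_3 = 64; x1_4 = 184; y1_4 = 240; x0_5 = 336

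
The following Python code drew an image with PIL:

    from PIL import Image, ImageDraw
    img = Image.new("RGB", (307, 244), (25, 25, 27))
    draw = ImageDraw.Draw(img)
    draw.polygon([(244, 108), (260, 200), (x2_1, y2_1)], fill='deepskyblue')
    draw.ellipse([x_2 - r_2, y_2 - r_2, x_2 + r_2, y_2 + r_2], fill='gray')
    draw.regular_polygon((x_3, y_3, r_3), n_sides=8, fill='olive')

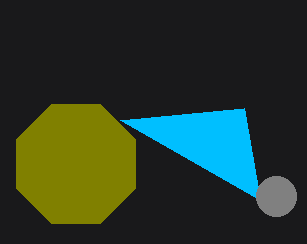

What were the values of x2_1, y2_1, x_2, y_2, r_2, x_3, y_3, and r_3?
x2_1 = 120; y2_1 = 120; x_2 = 276; y_2 = 196; r_2 = 20; x_3 = 76; y_3 = 164; r_3 = 64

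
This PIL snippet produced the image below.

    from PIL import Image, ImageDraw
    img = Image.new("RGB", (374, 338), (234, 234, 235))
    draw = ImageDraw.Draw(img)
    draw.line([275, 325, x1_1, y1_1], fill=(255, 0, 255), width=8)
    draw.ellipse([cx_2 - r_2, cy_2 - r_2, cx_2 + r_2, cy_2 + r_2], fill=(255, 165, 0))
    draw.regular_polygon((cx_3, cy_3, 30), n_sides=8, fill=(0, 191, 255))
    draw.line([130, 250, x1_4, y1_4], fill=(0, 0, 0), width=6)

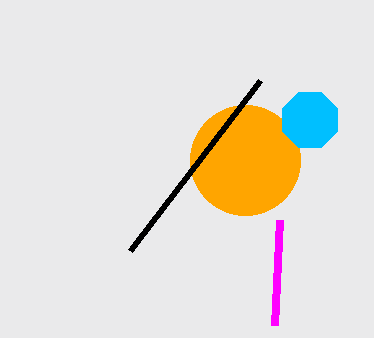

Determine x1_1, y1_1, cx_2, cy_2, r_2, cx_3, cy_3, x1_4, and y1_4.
x1_1 = 280, y1_1 = 220, cx_2 = 245, cy_2 = 160, r_2 = 55, cx_3 = 310, cy_3 = 120, x1_4 = 260, y1_4 = 80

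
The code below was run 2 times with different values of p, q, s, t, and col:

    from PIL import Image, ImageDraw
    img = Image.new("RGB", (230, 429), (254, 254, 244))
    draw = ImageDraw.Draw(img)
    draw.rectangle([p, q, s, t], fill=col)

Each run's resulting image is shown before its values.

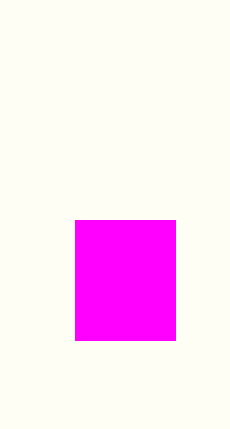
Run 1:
p = 75, q = 220, s = 175, t = 340, col = 'magenta'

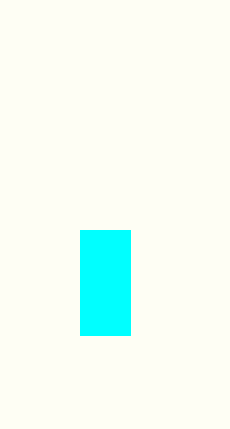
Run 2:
p = 80
q = 230
s = 130
t = 335
col = 'cyan'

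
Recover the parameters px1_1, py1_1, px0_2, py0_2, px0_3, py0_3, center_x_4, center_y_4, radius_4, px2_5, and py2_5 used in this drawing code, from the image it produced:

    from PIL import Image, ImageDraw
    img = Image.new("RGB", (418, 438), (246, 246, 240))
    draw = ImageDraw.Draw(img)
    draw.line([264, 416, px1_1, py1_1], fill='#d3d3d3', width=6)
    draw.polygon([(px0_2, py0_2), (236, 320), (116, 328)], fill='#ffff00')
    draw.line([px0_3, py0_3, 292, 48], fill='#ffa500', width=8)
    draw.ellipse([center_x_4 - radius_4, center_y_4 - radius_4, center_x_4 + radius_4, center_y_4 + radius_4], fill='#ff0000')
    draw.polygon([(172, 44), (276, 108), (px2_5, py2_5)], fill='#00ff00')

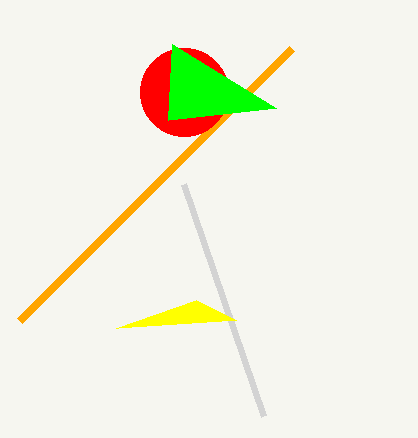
px1_1 = 184, py1_1 = 184, px0_2 = 196, py0_2 = 300, px0_3 = 20, py0_3 = 320, center_x_4 = 184, center_y_4 = 92, radius_4 = 44, px2_5 = 168, py2_5 = 120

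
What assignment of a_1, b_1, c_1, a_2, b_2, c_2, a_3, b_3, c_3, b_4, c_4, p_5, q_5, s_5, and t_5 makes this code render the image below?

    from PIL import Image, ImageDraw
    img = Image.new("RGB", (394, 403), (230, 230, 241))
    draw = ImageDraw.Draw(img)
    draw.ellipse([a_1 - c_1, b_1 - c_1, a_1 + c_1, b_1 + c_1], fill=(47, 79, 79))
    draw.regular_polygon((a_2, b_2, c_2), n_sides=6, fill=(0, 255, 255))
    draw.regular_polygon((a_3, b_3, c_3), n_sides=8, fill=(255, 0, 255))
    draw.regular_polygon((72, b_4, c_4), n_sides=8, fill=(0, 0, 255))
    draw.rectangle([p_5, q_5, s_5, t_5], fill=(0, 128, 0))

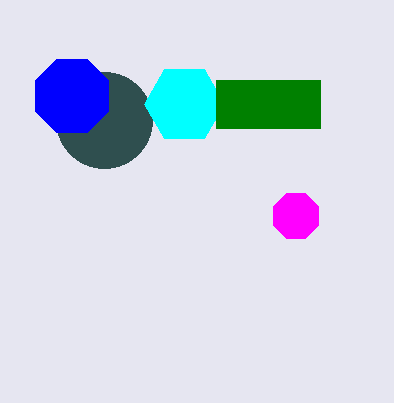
a_1 = 104
b_1 = 120
c_1 = 48
a_2 = 184
b_2 = 104
c_2 = 40
a_3 = 296
b_3 = 216
c_3 = 24
b_4 = 96
c_4 = 40
p_5 = 216
q_5 = 80
s_5 = 320
t_5 = 128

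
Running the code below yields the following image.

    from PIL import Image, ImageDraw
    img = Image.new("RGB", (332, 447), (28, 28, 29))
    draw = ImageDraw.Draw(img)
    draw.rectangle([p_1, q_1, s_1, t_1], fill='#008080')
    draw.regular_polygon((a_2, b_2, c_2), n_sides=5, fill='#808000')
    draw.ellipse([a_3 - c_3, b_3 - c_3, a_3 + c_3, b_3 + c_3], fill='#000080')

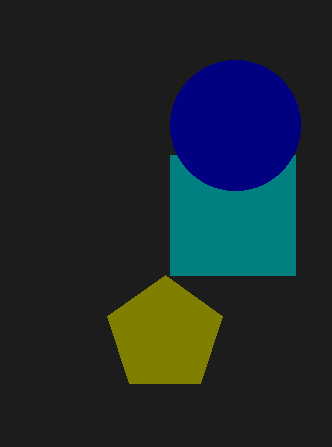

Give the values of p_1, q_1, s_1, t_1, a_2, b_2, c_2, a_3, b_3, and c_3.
p_1 = 170, q_1 = 155, s_1 = 295, t_1 = 275, a_2 = 165, b_2 = 335, c_2 = 60, a_3 = 235, b_3 = 125, c_3 = 65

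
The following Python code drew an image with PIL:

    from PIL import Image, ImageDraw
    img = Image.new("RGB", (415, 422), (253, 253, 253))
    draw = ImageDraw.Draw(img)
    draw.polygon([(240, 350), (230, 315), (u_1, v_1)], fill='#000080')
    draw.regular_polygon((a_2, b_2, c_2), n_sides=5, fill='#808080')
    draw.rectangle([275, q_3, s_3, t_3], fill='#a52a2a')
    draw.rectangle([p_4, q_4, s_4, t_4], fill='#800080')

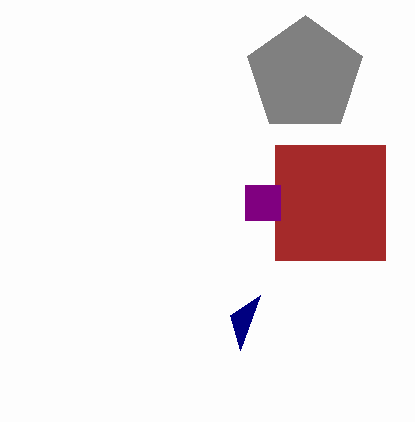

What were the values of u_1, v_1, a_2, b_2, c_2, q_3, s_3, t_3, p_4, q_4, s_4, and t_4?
u_1 = 260; v_1 = 295; a_2 = 305; b_2 = 75; c_2 = 60; q_3 = 145; s_3 = 385; t_3 = 260; p_4 = 245; q_4 = 185; s_4 = 280; t_4 = 220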